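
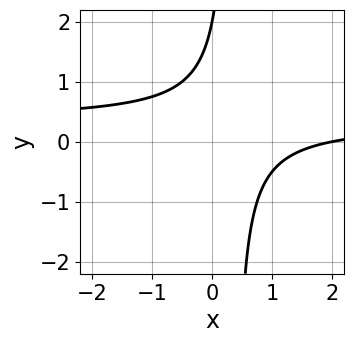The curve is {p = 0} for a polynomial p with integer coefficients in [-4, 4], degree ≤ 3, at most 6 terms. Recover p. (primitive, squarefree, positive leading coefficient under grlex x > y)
3*x*y - x - y + 2

First, the degree is 2 — the shape is more complex than any degree-1 curve.
Next, checking where it meets the axes: one y-axis crossing is at y = 2; it crosses the x-axis at the gridline x = 2.
Finally, solving for integer coefficients yields p as stated.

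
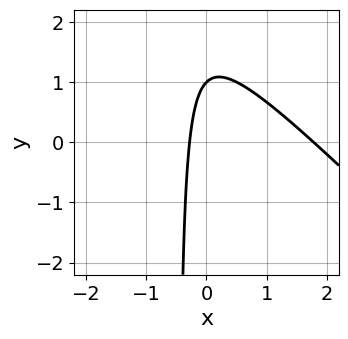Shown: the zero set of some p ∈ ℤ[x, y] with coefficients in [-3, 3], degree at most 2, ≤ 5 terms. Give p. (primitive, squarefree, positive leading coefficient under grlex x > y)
2*x^2 + 2*x*y - 3*x + y - 1

Degree: no degree-1 curve has this shape, so deg p = 2.
Against the integer gridlines: it crosses the y-axis at the gridline y = 1.
Solving for integer coefficients yields p as stated.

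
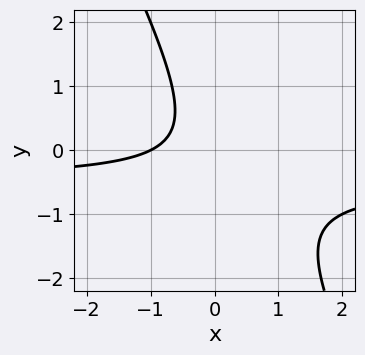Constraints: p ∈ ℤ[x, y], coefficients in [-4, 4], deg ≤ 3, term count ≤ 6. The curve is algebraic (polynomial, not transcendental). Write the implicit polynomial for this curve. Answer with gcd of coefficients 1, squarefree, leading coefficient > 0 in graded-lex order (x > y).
1. The degree is 2 — no degree-1 curve has this shape.
2. Reading off the gridlines: no y-intercept at any integer in the box; it meets the x-axis at x = -1 (among the integer gridlines).
3. Together with the visible shape, these determine p as stated.

2*x*y + y^2 + x + 1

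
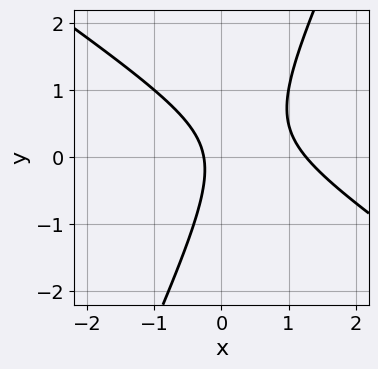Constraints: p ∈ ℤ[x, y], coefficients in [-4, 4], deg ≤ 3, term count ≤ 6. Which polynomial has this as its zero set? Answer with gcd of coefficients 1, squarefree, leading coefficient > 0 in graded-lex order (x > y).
3*x^2 + 3*x*y - 2*y^2 - 3*x - 1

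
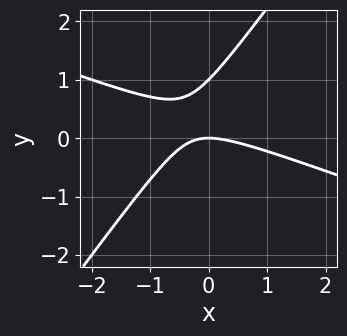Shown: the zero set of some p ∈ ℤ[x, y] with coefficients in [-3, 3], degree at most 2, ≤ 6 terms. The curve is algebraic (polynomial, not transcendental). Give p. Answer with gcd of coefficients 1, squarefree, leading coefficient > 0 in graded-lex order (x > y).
x^2 + 2*x*y - 2*y^2 + 2*y

First, degree: a generic line meets the curve in up to 2 points, so deg p = 2.
Next, observable constraints: it meets the x-axis at x = 0 (among the integer gridlines); the y-axis gridline crossings are at y ∈ {0, 1}.
Finally, assembling these constraints gives the stated polynomial.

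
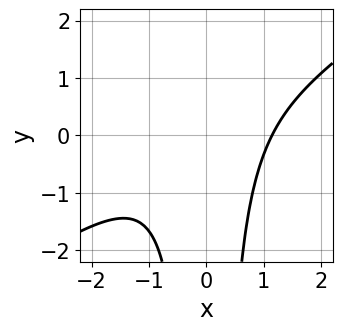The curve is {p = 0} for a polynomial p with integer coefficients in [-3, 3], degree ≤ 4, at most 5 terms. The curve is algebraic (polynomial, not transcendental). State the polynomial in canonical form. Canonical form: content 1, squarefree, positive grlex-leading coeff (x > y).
The degree is 3 — the shape is more complex than any degree-2 curve.
Against the integer gridlines: it misses every integer gridline on the y-axis.
Matching integer coefficients to the picture gives p.

2*x^3 - 3*x^2*y - 3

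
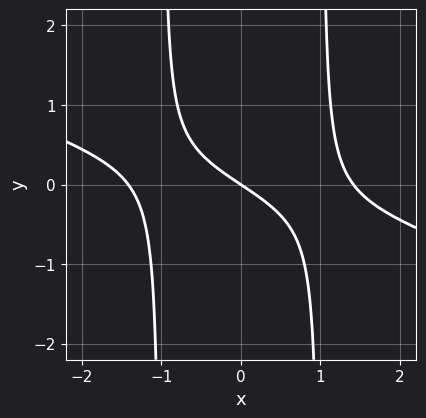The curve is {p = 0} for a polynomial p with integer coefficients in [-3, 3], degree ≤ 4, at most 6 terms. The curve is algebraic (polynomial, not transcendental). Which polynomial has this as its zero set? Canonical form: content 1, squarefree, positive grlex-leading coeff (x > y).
1. Degree: the shape is more complex than any degree-2 curve, so deg p = 3.
2. Observable constraints: it crosses the y-axis at the gridline y = 0; it meets the x-axis at x = 0 (among the integer gridlines).
3. Fitting integer coefficients to these (and the overall shape) gives p.

x^3 + 3*x^2*y - 2*x - 3*y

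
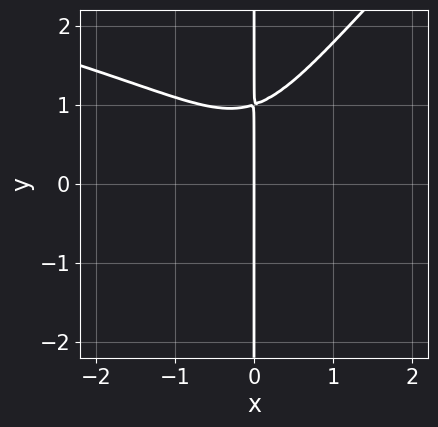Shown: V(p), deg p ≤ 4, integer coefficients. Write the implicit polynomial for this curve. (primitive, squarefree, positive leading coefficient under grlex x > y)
2*x^2*y^2 - 2*x*y^3 + 3*x^3 + 2*x

1. Degree: a generic line meets the curve in up to 4 points, so deg p = 4.
2. From the visible intercepts: it crosses the x-axis at the gridline x = 0; every point of the y-axis in the box is on the curve.
3. Together with the visible shape, these determine p as stated.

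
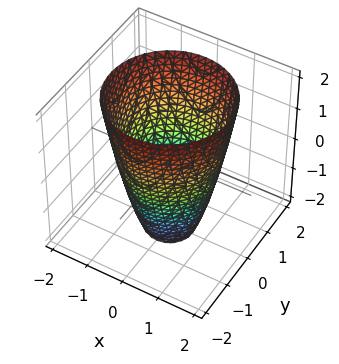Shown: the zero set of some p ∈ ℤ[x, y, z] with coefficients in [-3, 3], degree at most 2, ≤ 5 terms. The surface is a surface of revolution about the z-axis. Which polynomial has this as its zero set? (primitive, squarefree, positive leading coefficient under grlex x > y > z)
Degree: no degree-1 surface has this shape, so deg p = 2.
By symmetry, every cross-section ⟂ z is a circle, so x, y appear only via x² + y².
From the axis intercepts and sections: a circular section at z = 0 has radius between 1 and 2; the surface avoids every integer z-axis point in the box.
Matching integer coefficients to the picture gives p.

2*x^2 + 2*y^2 - z - 3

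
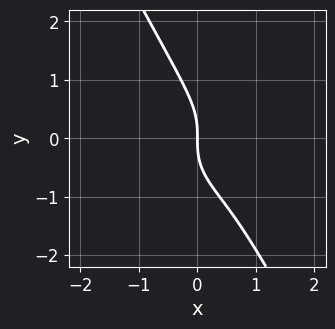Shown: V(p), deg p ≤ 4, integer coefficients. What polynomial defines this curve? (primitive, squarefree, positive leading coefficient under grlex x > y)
3*x^3 + 3*x*y^2 + 2*y^3 - 3*x^2 + 3*x

1. deg p = 3. No degree-2 curve has this shape.
2. Reading off the gridlines: it meets the x-axis at x = 0 (among the integer gridlines); it crosses the y-axis at the gridline y = 0.
3. The integer polynomial consistent with all of this is the stated p.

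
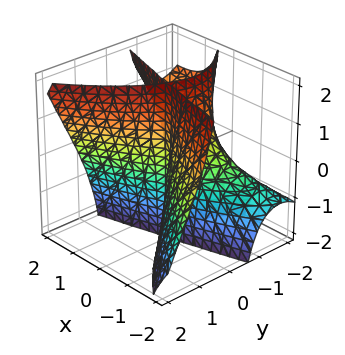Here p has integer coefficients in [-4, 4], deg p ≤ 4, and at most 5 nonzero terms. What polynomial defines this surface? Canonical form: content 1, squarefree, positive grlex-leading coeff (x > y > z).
3*x*y*z - 2*y^3 + 2*x^2 - 3*y^2

The degree is 3 — no degree-2 surface has this shape.
From the visible intercepts: it crosses the x-axis at the gridline x = 0; one y-axis crossing is at y = 0; the visible z-axis segment lies entirely on the surface.
Together with the visible shape, these determine p as stated.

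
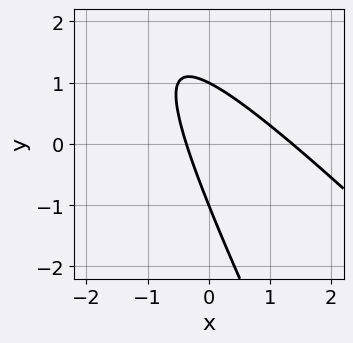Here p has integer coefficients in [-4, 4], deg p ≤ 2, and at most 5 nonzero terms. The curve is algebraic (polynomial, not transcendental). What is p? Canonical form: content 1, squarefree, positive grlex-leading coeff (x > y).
2*x^2 + 3*x*y + y^2 - 2*x - 1

(a) Degree: a generic line meets the curve in up to 2 points, so deg p = 2.
(b) Reading off the gridlines: among the integer gridlines, it crosses the y-axis at y ∈ {-1, 1}.
(c) The integer polynomial consistent with all of this is the stated p.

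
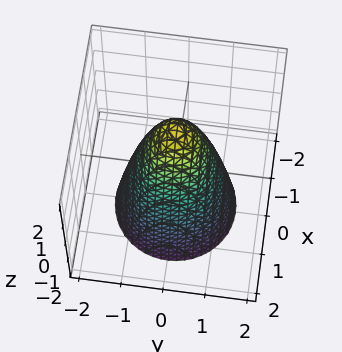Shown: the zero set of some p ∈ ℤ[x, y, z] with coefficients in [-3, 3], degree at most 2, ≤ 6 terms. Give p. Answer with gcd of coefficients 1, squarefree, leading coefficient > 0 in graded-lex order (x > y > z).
First, the degree is 2 — the shape is more complex than any degree-1 surface.
Then, symmetries: rotational symmetry about the z-axis ⇒ p depends on x, y only through x² + y².
Then, checking where it meets the axes: among the integer gridlines, it crosses the x-axis at x ∈ {-1, 1}; a circular section at z = -2 has radius between 1 and 2; it crosses the z-axis at the gridline z = 2.
Finally, the integer polynomial consistent with all of this is the stated p. Check: (0, -1, 0) on the y-axis lies on the surface, and p(0, -1, 0) = 0. ✓

2*x^2 + 2*y^2 + z - 2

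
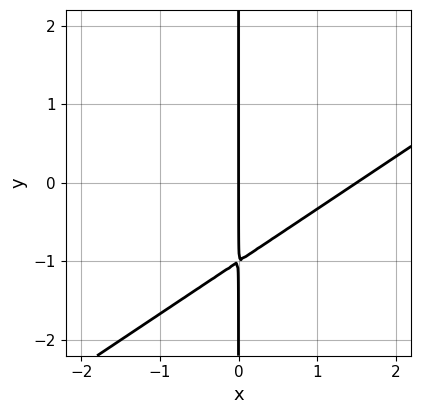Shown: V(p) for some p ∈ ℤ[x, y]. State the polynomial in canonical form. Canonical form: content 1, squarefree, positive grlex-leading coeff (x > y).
Degree: a generic line meets the curve in up to 2 points, so deg p = 2.
Checking where it meets the axes: one x-axis crossing is at x = 0; the visible y-axis segment lies entirely on the curve.
Putting this together gives p.

2*x^2 - 3*x*y - 3*x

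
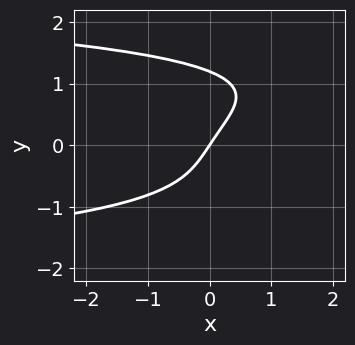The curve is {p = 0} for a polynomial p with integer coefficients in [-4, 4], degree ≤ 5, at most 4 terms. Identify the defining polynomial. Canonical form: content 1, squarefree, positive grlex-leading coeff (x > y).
First, deg p = 4. The shape is more complex than any degree-3 curve.
Next, against the integer gridlines: it crosses the x-axis at the gridline x = 0; it meets the y-axis at y = 0 (among the integer gridlines).
Finally, together with the visible shape, these determine p as stated.

2*y^4 - y^3 + 3*x - 2*y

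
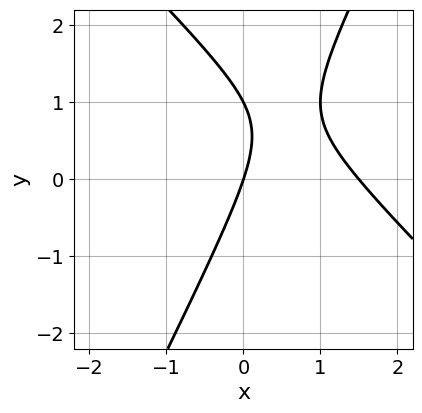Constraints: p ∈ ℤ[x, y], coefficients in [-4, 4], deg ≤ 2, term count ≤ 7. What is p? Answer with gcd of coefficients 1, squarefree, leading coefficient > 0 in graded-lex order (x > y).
2*x^2 + x*y - y^2 - 3*x + y

First, the degree is 2 — a generic line meets the curve in up to 2 points.
Then, observable constraints: it meets the x-axis at x = 0 (among the integer gridlines); the y-axis gridline crossings are at y ∈ {0, 1}.
Finally, solving for integer coefficients yields p as stated.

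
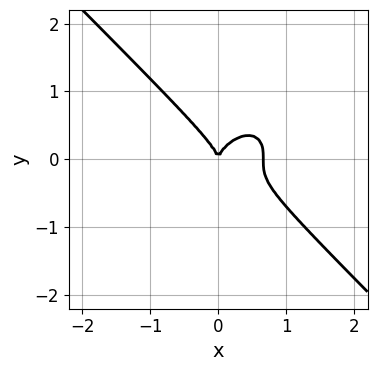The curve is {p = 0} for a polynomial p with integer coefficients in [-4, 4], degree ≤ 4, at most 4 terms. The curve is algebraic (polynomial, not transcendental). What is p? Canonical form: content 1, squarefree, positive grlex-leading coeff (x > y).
3*x^3 + 3*y^3 - 2*x^2

First, deg p = 3. The shape is more complex than any degree-2 curve.
Next, reading off the gridlines: it crosses the x-axis at the gridline x = 0; one y-axis crossing is at y = 0.
Finally, assembling these constraints gives the stated polynomial.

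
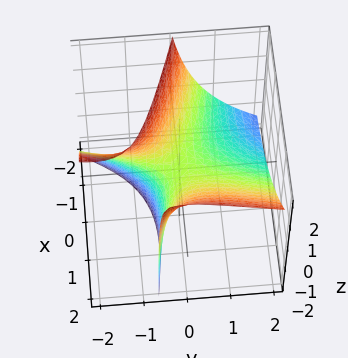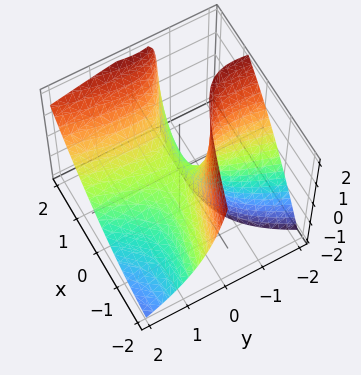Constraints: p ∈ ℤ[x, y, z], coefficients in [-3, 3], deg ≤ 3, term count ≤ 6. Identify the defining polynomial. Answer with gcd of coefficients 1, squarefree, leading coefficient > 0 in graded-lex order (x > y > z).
x^2 + 3*x*y - y^2 - 3*y*z - 2*z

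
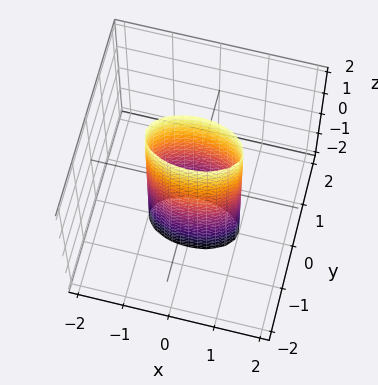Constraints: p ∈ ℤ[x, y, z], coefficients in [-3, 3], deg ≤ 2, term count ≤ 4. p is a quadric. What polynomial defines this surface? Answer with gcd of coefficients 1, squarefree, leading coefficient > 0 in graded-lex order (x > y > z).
x^2 + 3*y^2 - 1

deg p = 2. Constant cross-section along one axis; a quadric.
Symmetries: mirror symmetry z ↦ −z ⇒ only even powers of z; it's symmetric under y → −y, forcing even powers of y; the x ↦ −x reflection is a symmetry, so x appears only in even powers.
From the visible intercepts: the x-axis gridline crossings are at x ∈ {-1, 1}; it misses every integer gridline on the z-axis.
Assembling these constraints gives the stated polynomial.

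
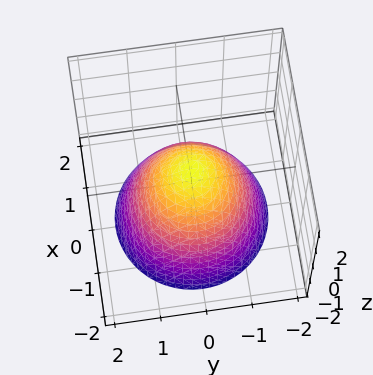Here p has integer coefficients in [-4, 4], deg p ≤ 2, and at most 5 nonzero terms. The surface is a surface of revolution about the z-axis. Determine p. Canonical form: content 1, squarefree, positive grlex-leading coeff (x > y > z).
First, degree: a generic line meets the surface in up to 2 points, so deg p = 2.
Then, symmetries: the surface is invariant under rotation about z: p = q(x² + y², z).
Next, reading off the gridlines: a circular section at z = -1 has radius between 1 and 2.
Finally, solving for integer coefficients yields p as stated.

3*x^2 + 3*y^2 + 3*z - 2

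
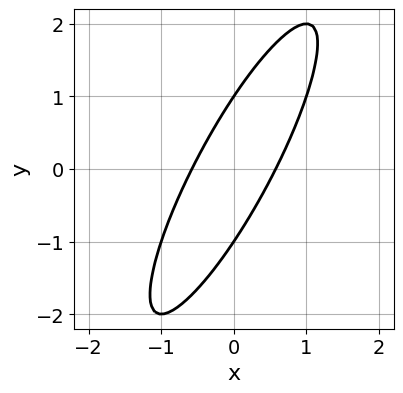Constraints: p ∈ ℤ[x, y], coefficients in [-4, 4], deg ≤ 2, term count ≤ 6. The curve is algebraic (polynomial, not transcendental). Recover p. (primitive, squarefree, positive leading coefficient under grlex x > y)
(a) deg p = 2. No degree-1 curve has this shape.
(b) From the visible intercepts: the y-axis gridline crossings are at y ∈ {-1, 1}.
(c) Putting this together gives p.

3*x^2 - 3*x*y + y^2 - 1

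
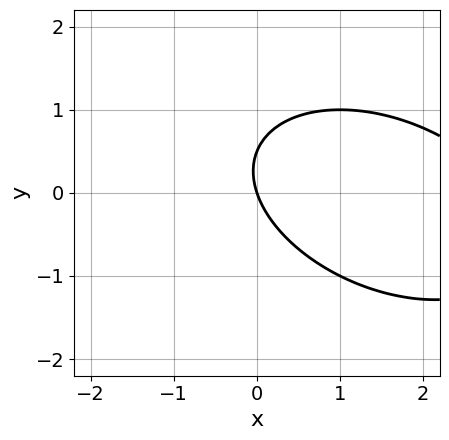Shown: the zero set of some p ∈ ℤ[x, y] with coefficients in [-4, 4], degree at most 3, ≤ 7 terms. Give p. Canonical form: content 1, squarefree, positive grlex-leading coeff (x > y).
x^2 + x*y + 2*y^2 - 3*x - y

(a) deg p = 2. A generic line meets the curve in up to 2 points.
(b) Against the integer gridlines: one y-axis crossing is at y = 0; one x-axis crossing is at x = 0.
(c) Matching integer coefficients to the picture gives p.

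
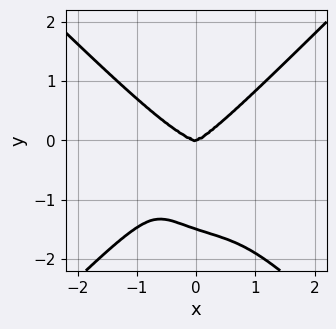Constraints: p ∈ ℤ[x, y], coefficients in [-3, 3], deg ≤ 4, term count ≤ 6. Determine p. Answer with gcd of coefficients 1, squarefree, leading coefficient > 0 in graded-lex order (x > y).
2*x^4 - 2*y^4 + x*y^2 - 3*y^3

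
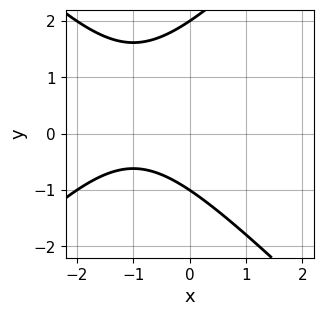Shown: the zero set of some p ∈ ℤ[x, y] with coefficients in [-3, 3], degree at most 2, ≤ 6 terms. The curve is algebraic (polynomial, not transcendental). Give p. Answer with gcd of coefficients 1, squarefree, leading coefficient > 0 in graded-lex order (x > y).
x^2 - y^2 + 2*x + y + 2

First, the degree is 2 — the shape is more complex than any degree-1 curve.
Then, from the visible intercepts: among the integer gridlines, it crosses the y-axis at y ∈ {-1, 2}; no x-intercept at any integer in the box.
Finally, together with the visible shape, these determine p as stated.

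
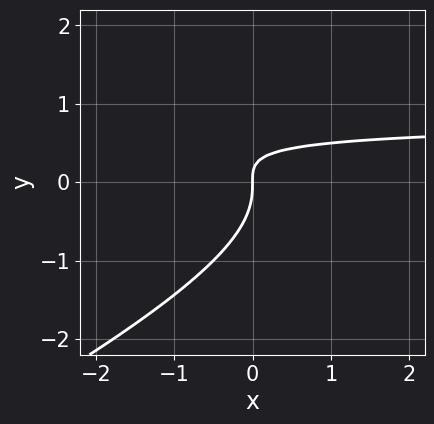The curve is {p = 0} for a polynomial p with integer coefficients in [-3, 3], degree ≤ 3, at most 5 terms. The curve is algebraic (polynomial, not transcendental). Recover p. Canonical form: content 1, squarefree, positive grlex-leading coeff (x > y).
x*y^2 - 2*y^3 - 2*x*y + x

(a) deg p = 3. The shape is more complex than any degree-2 curve.
(b) From the axis intercepts and sections: it meets the y-axis at y = 0 (among the integer gridlines); it meets the x-axis at x = 0 (among the integer gridlines).
(c) Putting this together gives p.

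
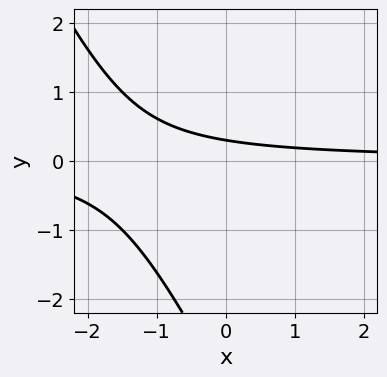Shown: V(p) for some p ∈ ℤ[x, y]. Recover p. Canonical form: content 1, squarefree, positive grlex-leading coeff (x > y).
2*x*y + y^2 + 3*y - 1

First, the degree is 2 — the shape is more complex than any degree-1 curve.
Then, from the axis intercepts and sections: it misses every integer gridline on the x-axis.
Finally, fitting integer coefficients to these (and the overall shape) gives p.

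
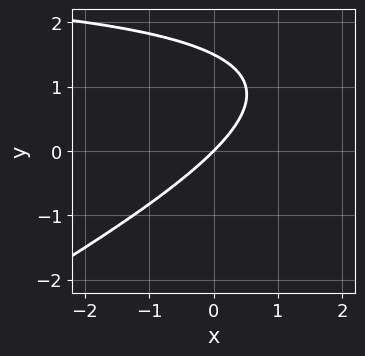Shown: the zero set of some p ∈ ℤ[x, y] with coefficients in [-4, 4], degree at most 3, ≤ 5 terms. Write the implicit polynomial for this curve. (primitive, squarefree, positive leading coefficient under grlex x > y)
x*y - 2*y^2 - 3*x + 3*y

1. deg p = 2.
2. From the axis intercepts and sections: it crosses the y-axis at the gridline y = 0; it crosses the x-axis at the gridline x = 0.
3. Solving for integer coefficients yields p as stated.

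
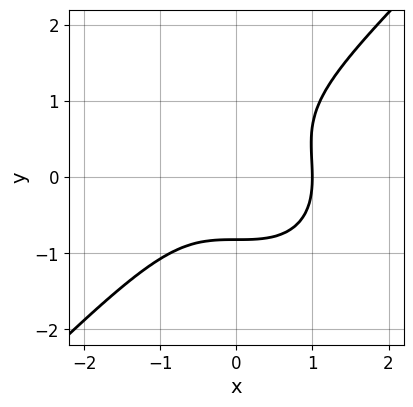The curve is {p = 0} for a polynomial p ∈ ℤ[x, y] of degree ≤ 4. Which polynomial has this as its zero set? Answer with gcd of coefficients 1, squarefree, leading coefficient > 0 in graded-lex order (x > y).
3*x^3 - 3*y^3 + 2*y^2 - 3

First, the degree is 3 — a generic line meets the curve in up to 3 points.
Next, checking where it meets the axes: it meets the x-axis at x = 1 (among the integer gridlines).
Finally, together with the visible shape, these determine p as stated.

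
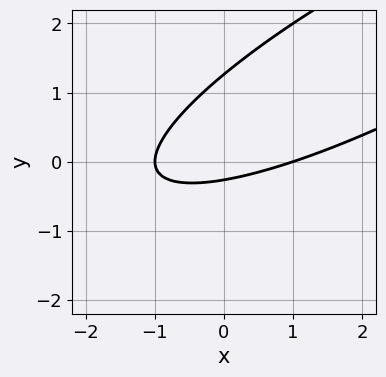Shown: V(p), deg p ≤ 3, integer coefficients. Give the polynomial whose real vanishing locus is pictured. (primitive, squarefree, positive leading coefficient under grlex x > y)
x^2 - 3*x*y + 3*y^2 - 3*y - 1

1. The degree is 2 — no degree-1 curve has this shape.
2. From the axis intercepts and sections: the x-axis gridline crossings are at x ∈ {-1, 1}.
3. Matching integer coefficients to the picture gives p.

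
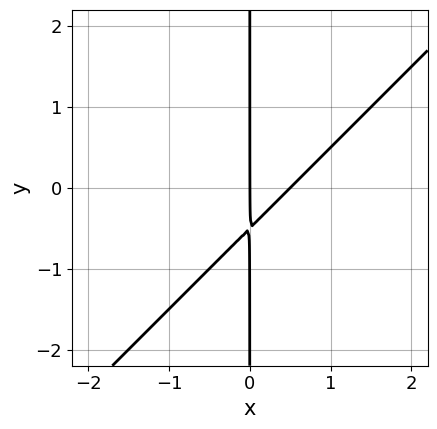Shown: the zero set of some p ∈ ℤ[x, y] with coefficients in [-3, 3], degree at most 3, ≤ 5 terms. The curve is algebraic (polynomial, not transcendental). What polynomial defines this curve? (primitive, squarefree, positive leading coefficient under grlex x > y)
1. deg p = 2.
2. From the visible intercepts: one x-axis crossing is at x = 0; the visible y-axis segment lies entirely on the curve.
3. Fitting integer coefficients to these (and the overall shape) gives p.

2*x^2 - 2*x*y - x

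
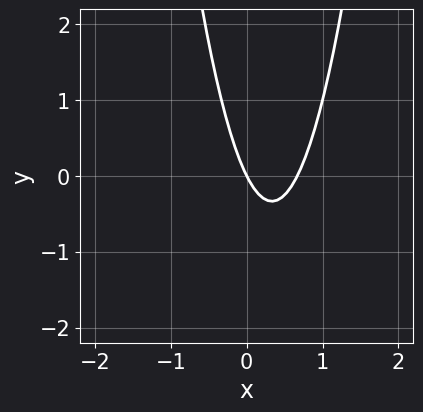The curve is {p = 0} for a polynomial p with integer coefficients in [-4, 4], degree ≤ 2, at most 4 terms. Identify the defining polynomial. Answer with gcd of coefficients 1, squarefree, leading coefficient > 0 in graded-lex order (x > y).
First, the degree is 2 — the shape is more complex than any degree-1 curve.
Next, reading off the gridlines: it crosses the x-axis at the gridline x = 0; it meets the y-axis at y = 0 (among the integer gridlines).
Finally, matching integer coefficients to the picture gives p.

3*x^2 - 2*x - y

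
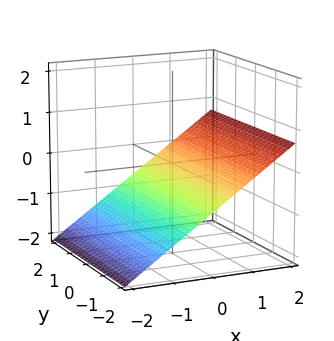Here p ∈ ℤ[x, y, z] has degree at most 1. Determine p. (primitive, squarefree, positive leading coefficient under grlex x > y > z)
2*x - 3*z - 2

(a) deg p = 1. Every cross-section is a straight line — this is a plane.
(b) Reading off the gridlines: it misses every integer gridline on the y-axis; it crosses the x-axis at the gridline x = 1.
(c) Matching integer coefficients to the picture gives p.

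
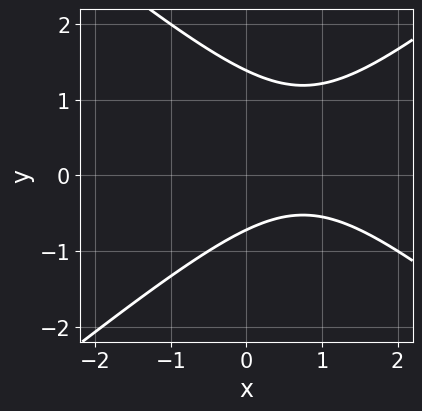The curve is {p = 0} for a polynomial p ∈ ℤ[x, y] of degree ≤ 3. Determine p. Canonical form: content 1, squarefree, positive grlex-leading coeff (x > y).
(a) deg p = 2.
(b) From the axis intercepts and sections: the curve avoids every integer x-axis point in the box.
(c) Putting this together gives p.

2*x^2 - 3*y^2 - 3*x + 2*y + 3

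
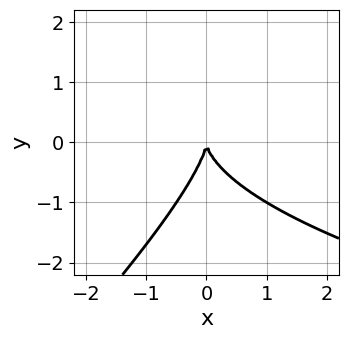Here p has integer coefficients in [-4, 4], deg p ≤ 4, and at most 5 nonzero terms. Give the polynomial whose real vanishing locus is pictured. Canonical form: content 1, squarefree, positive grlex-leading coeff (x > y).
First, deg p = 3. No degree-2 curve has this shape.
Next, observable constraints: it meets the x-axis at x = 0 (among the integer gridlines); one y-axis crossing is at y = 0.
Finally, fitting integer coefficients to these (and the overall shape) gives p.

x*y^2 - y^3 - 2*x^2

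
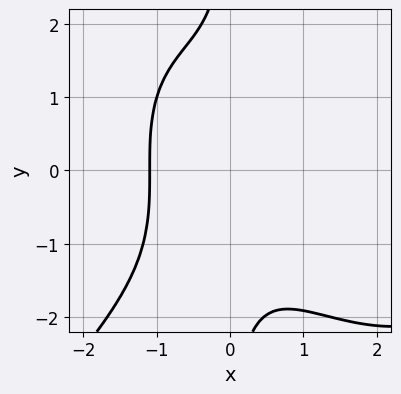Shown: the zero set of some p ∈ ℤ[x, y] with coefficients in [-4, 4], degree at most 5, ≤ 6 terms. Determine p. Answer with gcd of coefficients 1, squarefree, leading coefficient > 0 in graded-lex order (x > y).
x^4 - x*y^3 - 3*x^3 - 2*x^2 - 3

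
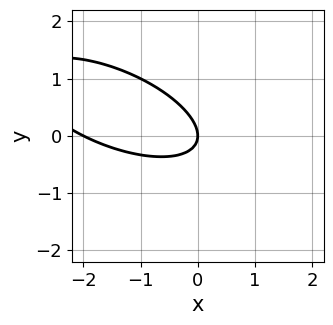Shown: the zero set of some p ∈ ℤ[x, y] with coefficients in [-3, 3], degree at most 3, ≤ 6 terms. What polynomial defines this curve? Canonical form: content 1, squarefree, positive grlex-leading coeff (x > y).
Degree: the shape is more complex than any degree-1 curve, so deg p = 2.
Observable constraints: the x-axis gridline crossings are at x ∈ {-2, 0}; it crosses the y-axis at the gridline y = 0.
The integer polynomial consistent with all of this is the stated p.

x^2 + 2*x*y + 3*y^2 + 2*x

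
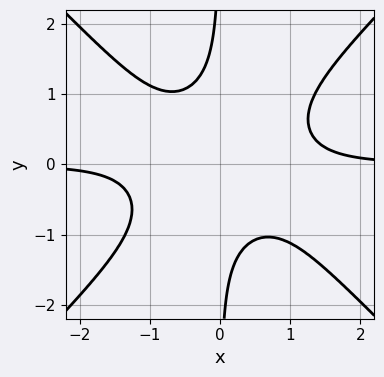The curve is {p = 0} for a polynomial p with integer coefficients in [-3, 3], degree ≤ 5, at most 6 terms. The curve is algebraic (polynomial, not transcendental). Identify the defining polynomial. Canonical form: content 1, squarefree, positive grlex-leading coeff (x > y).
3*x^3*y - 3*x*y^3 - x*y - 2

(a) The degree is 4 — no degree-3 curve has this shape.
(b) Observable constraints: it misses every integer gridline on the x-axis; it misses every integer gridline on the y-axis.
(c) The integer polynomial consistent with all of this is the stated p.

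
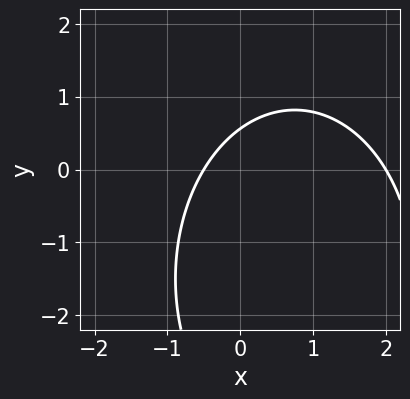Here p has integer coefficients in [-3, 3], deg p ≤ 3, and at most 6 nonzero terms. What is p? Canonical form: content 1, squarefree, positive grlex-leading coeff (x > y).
First, the degree is 2 — no degree-1 curve has this shape.
Then, checking where it meets the axes: it crosses the x-axis at the gridline x = 2.
Finally, putting this together gives p.

2*x^2 + y^2 - 3*x + 3*y - 2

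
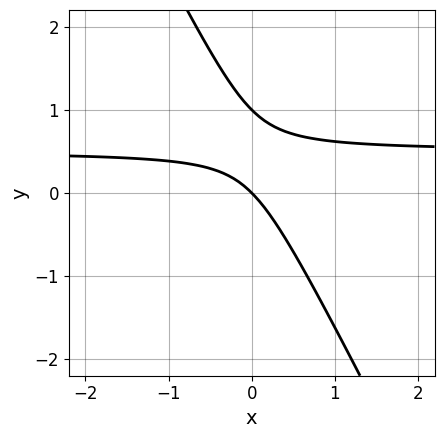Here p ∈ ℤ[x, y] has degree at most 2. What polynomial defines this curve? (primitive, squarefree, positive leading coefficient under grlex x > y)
1. deg p = 2.
2. Checking where it meets the axes: among the integer gridlines, it crosses the y-axis at y ∈ {0, 1}; it crosses the x-axis at the gridline x = 0.
3. Together with the visible shape, these determine p as stated.

2*x*y + y^2 - x - y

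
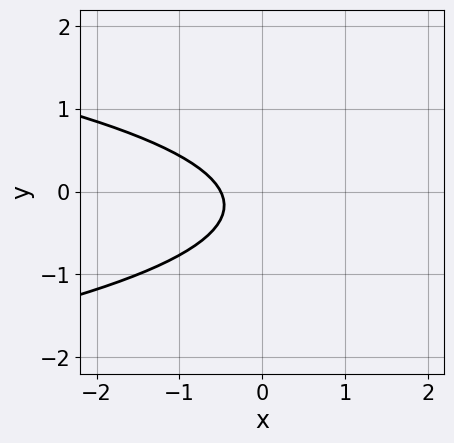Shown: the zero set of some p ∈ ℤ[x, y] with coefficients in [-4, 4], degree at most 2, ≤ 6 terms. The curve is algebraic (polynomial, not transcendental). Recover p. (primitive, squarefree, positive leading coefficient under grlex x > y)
3*y^2 + 2*x + y + 1

1. deg p = 2. A generic line meets the curve in up to 2 points.
2. Reading off the gridlines: no y-intercept at any integer in the box.
3. These observations pin down the coefficients.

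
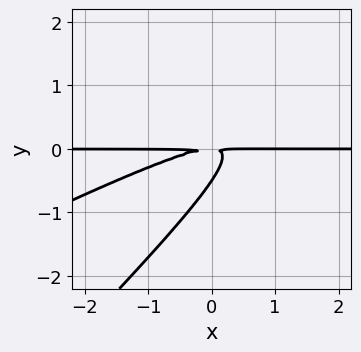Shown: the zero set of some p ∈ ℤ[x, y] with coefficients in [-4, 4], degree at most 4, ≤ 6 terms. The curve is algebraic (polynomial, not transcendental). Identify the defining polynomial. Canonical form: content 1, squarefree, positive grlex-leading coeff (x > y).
The degree is 3 — a generic line meets the curve in up to 3 points.
From the axis intercepts and sections: every point of the x-axis in the box is on the curve.
Putting this together gives p.

x^2*y - 3*x*y^2 + 2*y^3 + y^2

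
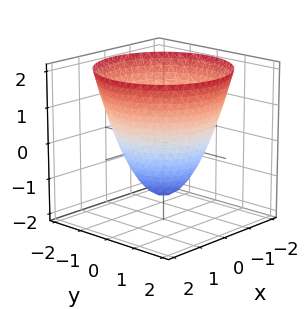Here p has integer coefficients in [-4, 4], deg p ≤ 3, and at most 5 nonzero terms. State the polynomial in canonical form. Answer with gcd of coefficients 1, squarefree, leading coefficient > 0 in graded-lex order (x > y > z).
2*x^2 + 2*y^2 - 2*z - 3

(a) Degree: no degree-1 surface has this shape, so deg p = 2.
(b) Symmetries: every cross-section ⟂ z is a circle, so x, y appear only via x² + y².
(c) From the axis intercepts and sections: a circular section at z = 0 has radius between 1 and 2.
(d) Fitting integer coefficients to these (and the overall shape) gives p.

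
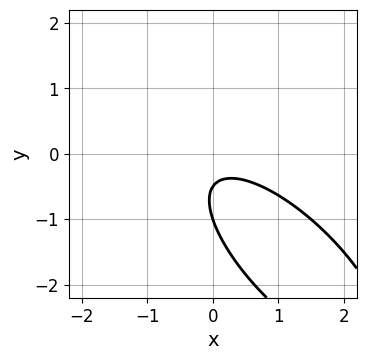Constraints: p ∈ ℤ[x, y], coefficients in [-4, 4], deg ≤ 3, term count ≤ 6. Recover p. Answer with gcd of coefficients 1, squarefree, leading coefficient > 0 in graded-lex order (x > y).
The degree is 2 — the shape is more complex than any degree-1 curve.
Against the integer gridlines: the curve avoids every integer x-axis point in the box; it crosses the y-axis at the gridline y = -1.
Fitting integer coefficients to these (and the overall shape) gives p.

2*x^2 + 3*x*y + 2*y^2 + 3*y + 1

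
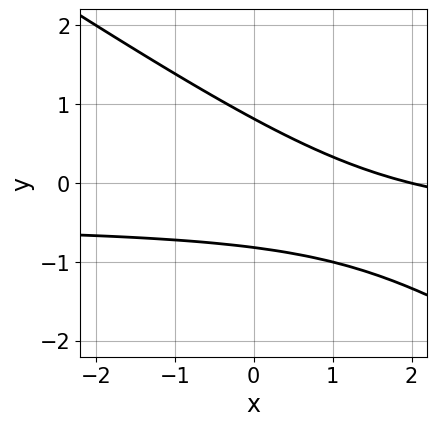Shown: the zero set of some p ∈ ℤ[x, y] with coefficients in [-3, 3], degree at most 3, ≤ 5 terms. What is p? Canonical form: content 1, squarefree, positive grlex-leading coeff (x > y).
2*x*y + 3*y^2 + x - 2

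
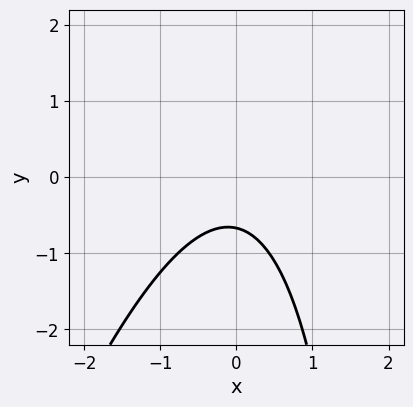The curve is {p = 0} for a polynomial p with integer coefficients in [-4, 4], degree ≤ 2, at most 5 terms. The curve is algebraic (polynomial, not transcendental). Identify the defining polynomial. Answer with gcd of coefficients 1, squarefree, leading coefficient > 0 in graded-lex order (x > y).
deg p = 2.
From the visible intercepts: it misses every integer gridline on the x-axis.
Matching integer coefficients to the picture gives p.

3*x^2 - x*y + 3*y + 2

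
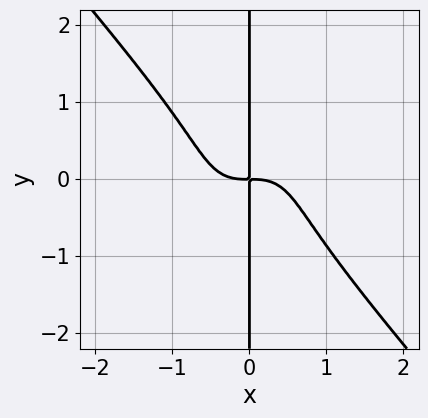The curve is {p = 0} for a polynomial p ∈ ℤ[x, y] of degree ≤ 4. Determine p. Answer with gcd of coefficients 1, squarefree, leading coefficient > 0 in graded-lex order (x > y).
1. deg p = 4. A generic line meets the curve in up to 4 points.
2. Observable constraints: every point of the y-axis in the box is on the curve.
3. The integer polynomial consistent with all of this is the stated p.

3*x^4 + 2*x*y^3 + 2*x*y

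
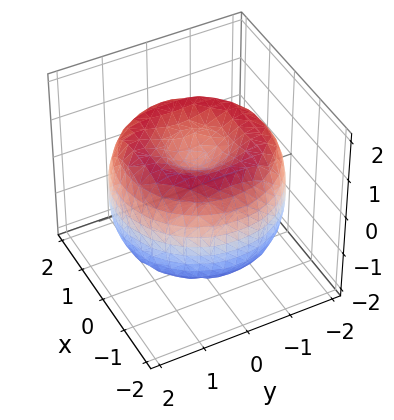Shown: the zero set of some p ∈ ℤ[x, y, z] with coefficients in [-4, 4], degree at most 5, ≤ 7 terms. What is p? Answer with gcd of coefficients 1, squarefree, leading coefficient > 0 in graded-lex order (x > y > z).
First, deg p = 4. No degree-3 surface has this shape.
Next, symmetries: the surface is invariant under rotation about z: p = q(x² + y², z).
Then, checking where it meets the axes: a circular section at z = 0 has radius between 1 and 2.
Finally, these observations pin down the coefficients.

x^4 + 2*x^2*y^2 + y^4 - 3*x^2 - 3*y^2 + 2*z^2 - 1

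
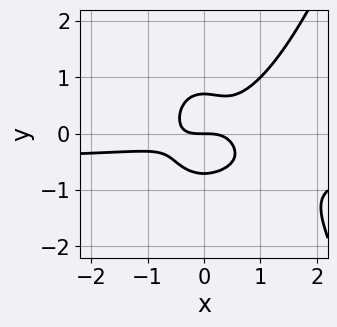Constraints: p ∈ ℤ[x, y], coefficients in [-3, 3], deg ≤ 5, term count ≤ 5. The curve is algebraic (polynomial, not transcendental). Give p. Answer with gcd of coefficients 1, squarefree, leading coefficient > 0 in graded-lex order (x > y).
2*x^3*y + x^3 - 2*x^2*y - 2*y^3 + y

1. Degree: the shape is more complex than any degree-3 curve, so deg p = 4.
2. Reading off the gridlines: it crosses the y-axis at the gridline y = 0; it crosses the x-axis at the gridline x = 0.
3. Solving for integer coefficients yields p as stated.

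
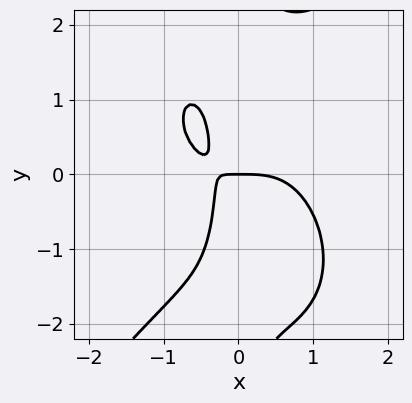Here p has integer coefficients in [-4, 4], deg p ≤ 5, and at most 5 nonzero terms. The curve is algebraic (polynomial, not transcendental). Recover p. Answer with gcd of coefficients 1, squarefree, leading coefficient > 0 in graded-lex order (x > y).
First, degree: the shape is more complex than any degree-3 curve, so deg p = 4.
Then, from the axis intercepts and sections: it meets the y-axis at y = 0 (among the integer gridlines); one x-axis crossing is at x = 0.
Finally, these observations pin down the coefficients.

2*x^4 - x*y^3 + 3*x*y + y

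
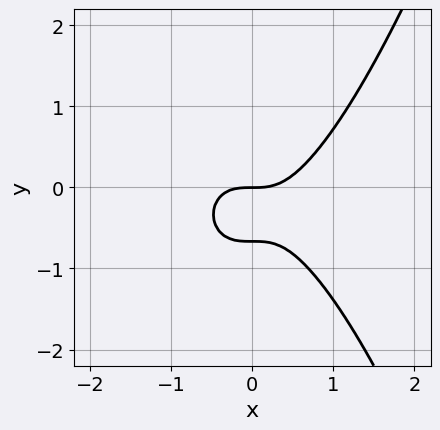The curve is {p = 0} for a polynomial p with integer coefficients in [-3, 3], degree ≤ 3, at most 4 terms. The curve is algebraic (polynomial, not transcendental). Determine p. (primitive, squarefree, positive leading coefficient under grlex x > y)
deg p = 3. The shape is more complex than any degree-2 curve.
Checking where it meets the axes: it crosses the x-axis at the gridline x = 0; one y-axis crossing is at y = 0.
Matching integer coefficients to the picture gives p.

3*x^3 - 3*y^2 - 2*y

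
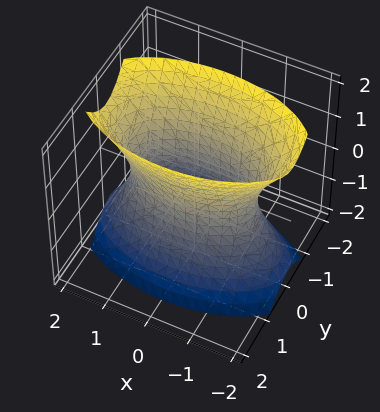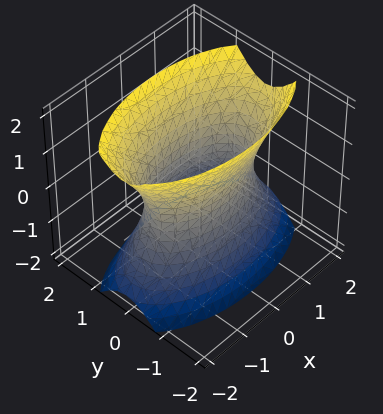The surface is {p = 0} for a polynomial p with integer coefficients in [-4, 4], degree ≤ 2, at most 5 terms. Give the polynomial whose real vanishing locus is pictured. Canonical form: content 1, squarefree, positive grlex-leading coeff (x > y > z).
x^2 + 3*y^2 - z^2 - 2

1. deg p = 2. An hourglass — one-sheet hyperboloid; a quadric.
2. Symmetries: the z ↦ −z reflection is a symmetry, so z appears only in even powers; the y ↦ −y reflection is a symmetry, so y appears only in even powers; it's symmetric under x → −x, forcing even powers of x.
3. From the axis intercepts and sections: the surface avoids every integer z-axis point in the box.
4. Assembling these constraints gives the stated polynomial.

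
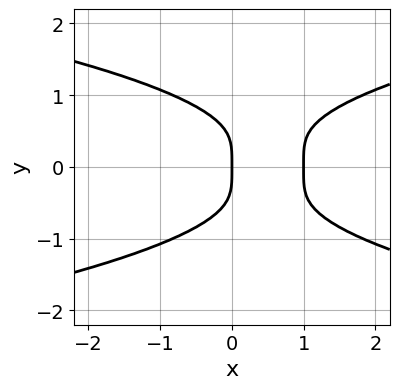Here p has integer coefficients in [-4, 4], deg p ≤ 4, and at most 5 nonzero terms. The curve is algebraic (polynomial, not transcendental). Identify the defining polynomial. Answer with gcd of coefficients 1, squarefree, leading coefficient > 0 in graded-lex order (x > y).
Degree: no degree-3 curve has this shape, so deg p = 4.
Symmetries: it's symmetric under y → −y, forcing even powers of y.
From the axis intercepts and sections: the x-axis gridline crossings are at x ∈ {0, 1}; it crosses the y-axis at the gridline y = 0.
Matching integer coefficients to the picture gives p.

3*y^4 - 2*x^2 + 2*x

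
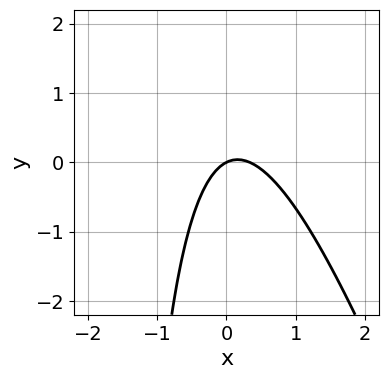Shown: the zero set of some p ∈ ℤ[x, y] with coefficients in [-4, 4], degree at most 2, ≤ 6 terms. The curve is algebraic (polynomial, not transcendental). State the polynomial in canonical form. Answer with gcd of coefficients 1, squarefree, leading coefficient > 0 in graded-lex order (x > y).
3*x^2 + x*y - x + 2*y

1. The degree is 2 — no degree-1 curve has this shape.
2. Checking where it meets the axes: it meets the x-axis at x = 0 (among the integer gridlines); it crosses the y-axis at the gridline y = 0.
3. Solving for integer coefficients yields p as stated.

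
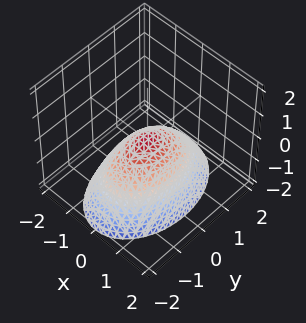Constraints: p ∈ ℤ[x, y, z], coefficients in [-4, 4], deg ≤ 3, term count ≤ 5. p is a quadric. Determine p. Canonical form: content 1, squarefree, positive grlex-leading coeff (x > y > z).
2*x^2 + y^2 + 2*z

(a) The degree is 2 — a paraboloid; a quadric.
(b) Symmetries: mirror symmetry x ↦ −x ⇒ only even powers of x; it's symmetric under y → −y, forcing even powers of y.
(c) Checking where it meets the axes: one y-axis crossing is at y = 0; it crosses the x-axis at the gridline x = 0; it crosses the z-axis at the gridline z = 0.
(d) Solving for integer coefficients yields p as stated.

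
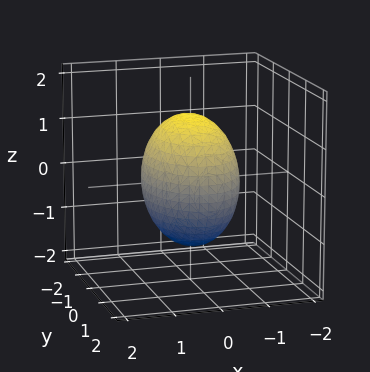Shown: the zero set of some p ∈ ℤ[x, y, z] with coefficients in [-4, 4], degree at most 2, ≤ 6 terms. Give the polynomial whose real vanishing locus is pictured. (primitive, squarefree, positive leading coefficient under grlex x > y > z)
2*x^2 + y^2 + z^2 - 2

First, degree: bounded and convex; a quadric, so deg p = 2.
Next, symmetries: mirror symmetry x ↦ −x ⇒ only even powers of x; the y ↦ −y reflection is a symmetry, so y appears only in even powers; mirror symmetry z ↦ −z ⇒ only even powers of z.
Next, checking where it meets the axes: among the integer gridlines, it crosses the x-axis at x ∈ {-1, 1}.
Finally, together with the visible shape, these determine p as stated.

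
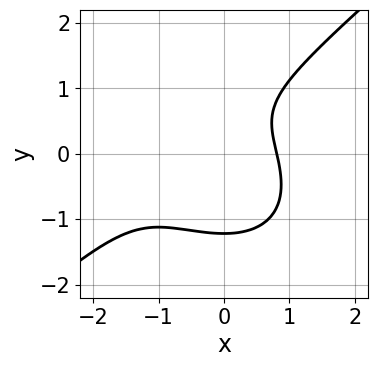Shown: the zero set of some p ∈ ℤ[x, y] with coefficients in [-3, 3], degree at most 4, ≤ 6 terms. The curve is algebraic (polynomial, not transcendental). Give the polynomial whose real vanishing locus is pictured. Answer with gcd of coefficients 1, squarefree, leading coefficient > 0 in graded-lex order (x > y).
2*x^3 - 3*y^3 + 3*x^2 + 2*y - 3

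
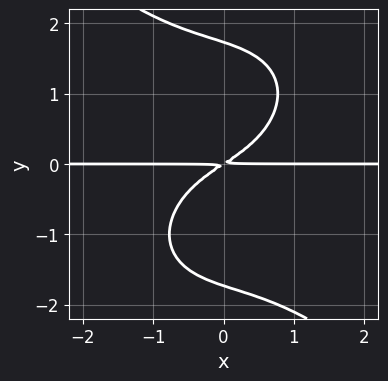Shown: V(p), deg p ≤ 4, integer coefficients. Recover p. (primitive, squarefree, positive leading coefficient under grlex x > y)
x^3*y + y^4 + 2*x*y - 3*y^2

Degree: no degree-3 curve has this shape, so deg p = 4.
From the axis intercepts and sections: every point of the x-axis in the box is on the curve.
Together with the visible shape, these determine p as stated.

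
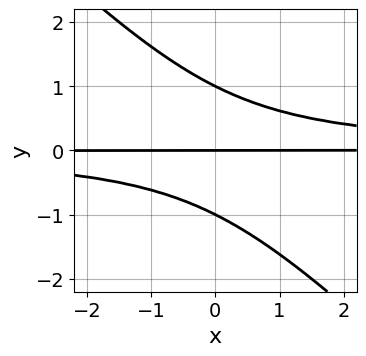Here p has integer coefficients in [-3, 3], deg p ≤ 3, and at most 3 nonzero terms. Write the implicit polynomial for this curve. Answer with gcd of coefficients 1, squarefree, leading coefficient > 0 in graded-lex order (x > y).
(a) Degree: the shape is more complex than any degree-2 curve, so deg p = 3.
(b) From the axis intercepts and sections: the visible x-axis segment lies entirely on the curve; among the integer gridlines, it crosses the y-axis at y ∈ {-1, 0, 1}.
(c) Together with the visible shape, these determine p as stated.

x*y^2 + y^3 - y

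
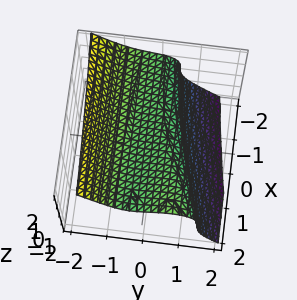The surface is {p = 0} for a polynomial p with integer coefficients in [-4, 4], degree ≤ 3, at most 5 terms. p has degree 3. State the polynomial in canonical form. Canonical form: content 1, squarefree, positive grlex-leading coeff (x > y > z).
(a) deg p = 3. A generic line meets the surface in up to 3 points.
(b) Against the integer gridlines: no x-intercept at any integer in the box; one z-axis crossing is at z = 1.
(c) Matching integer coefficients to the picture gives p.

x*y^2 - 3*y^3 - 2*z^3 + x*y + 2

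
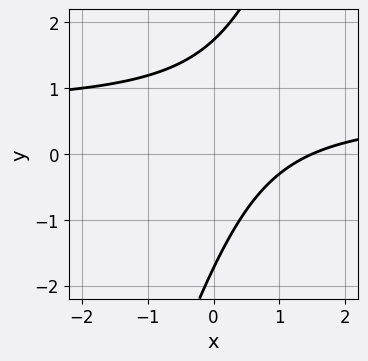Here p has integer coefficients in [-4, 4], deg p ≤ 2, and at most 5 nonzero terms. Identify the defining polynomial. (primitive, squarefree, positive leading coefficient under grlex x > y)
1. Degree: the shape is more complex than any degree-1 curve, so deg p = 2.
2. Solving for integer coefficients yields p as stated.

3*x*y - y^2 - 2*x + 3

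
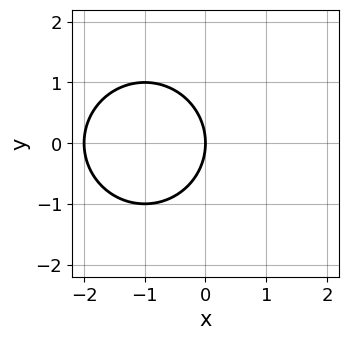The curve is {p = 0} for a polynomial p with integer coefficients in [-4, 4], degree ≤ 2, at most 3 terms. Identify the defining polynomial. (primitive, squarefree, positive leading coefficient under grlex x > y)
1. The degree is 2 — a generic line meets the curve in up to 2 points.
2. Symmetries: the y ↦ −y reflection is a symmetry, so y appears only in even powers.
3. From the axis intercepts and sections: it crosses the y-axis at the gridline y = 0; among the integer gridlines, it crosses the x-axis at x ∈ {-2, 0}.
4. Putting this together gives p.

x^2 + y^2 + 2*x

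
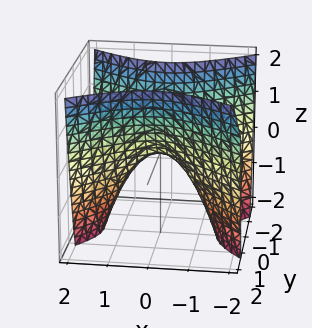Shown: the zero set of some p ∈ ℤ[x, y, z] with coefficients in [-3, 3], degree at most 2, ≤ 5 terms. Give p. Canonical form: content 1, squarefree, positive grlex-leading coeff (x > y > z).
2*x^2 - 3*y^2 + 2*z

Degree: a saddle surface; a quadric, so deg p = 2.
Symmetries: it's symmetric under y → −y, forcing even powers of y; mirror symmetry x ↦ −x ⇒ only even powers of x.
From the visible intercepts: one z-axis crossing is at z = 0; it meets the x-axis at x = 0 (among the integer gridlines); it crosses the y-axis at the gridline y = 0.
Fitting integer coefficients to these (and the overall shape) gives p.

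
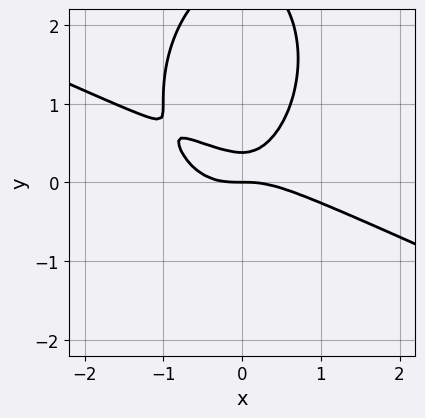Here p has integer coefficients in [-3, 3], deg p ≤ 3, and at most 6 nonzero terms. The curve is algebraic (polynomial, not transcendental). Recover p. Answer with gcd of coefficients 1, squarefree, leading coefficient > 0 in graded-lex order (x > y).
Degree: a generic line meets the curve in up to 3 points, so deg p = 3.
From the axis intercepts and sections: one x-axis crossing is at x = 0; it crosses the y-axis at the gridline y = 0.
The integer polynomial consistent with all of this is the stated p.

x^3 + 2*x^2*y + y^3 - 3*y^2 + y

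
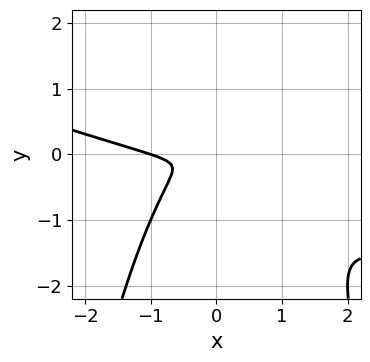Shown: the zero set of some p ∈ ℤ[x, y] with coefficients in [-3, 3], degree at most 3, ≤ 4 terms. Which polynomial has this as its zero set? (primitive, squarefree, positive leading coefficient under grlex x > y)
Degree: a generic line meets the curve in up to 3 points, so deg p = 3.
From the visible intercepts: it crosses the x-axis at the gridline x = -1.
Solving for integer coefficients yields p as stated.

x^3 + 3*x^2*y + x^2 + 3*y^2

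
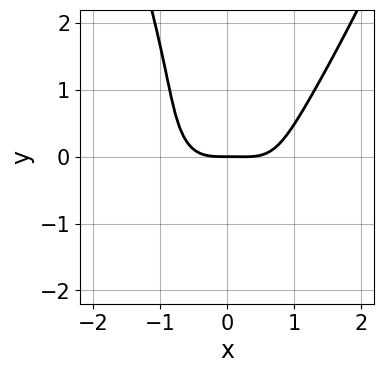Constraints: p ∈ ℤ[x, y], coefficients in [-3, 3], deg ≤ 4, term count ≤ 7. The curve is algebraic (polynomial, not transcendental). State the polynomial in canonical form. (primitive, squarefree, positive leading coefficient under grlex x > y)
3*x^4 - x^3 - 2*x*y^2 - y^3 - 3*y

1. The degree is 4 — the shape is more complex than any degree-3 curve.
2. Reading off the gridlines: one y-axis crossing is at y = 0; it meets the x-axis at x = 0 (among the integer gridlines).
3. Matching integer coefficients to the picture gives p.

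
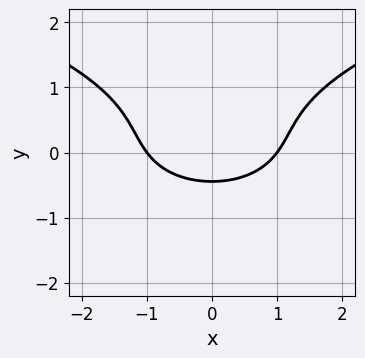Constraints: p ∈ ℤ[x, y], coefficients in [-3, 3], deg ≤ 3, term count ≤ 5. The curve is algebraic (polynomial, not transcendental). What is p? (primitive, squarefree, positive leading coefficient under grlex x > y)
(a) deg p = 3. The shape is more complex than any degree-2 curve.
(b) Symmetries: it's symmetric under x → −x, forcing even powers of x.
(c) Reading off the gridlines: among the integer gridlines, it crosses the x-axis at x ∈ {-1, 1}.
(d) The integer polynomial consistent with all of this is the stated p.

3*y^3 - 2*x^2 - 2*y^2 + 3*y + 2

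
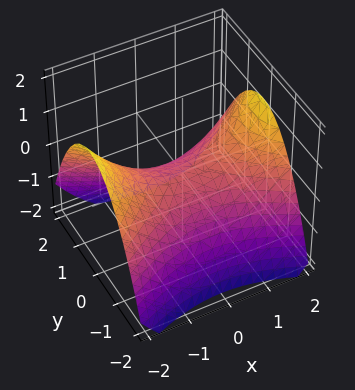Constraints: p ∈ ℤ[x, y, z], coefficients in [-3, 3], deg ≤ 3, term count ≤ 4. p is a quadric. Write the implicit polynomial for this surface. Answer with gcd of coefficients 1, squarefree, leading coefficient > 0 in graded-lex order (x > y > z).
First, the degree is 2 — a hyperbolic paraboloid; a quadric.
Next, symmetries: the y ↦ −y reflection is a symmetry, so y appears only in even powers; it's symmetric under x → −x, forcing even powers of x.
Next, from the visible intercepts: it meets the z-axis at z = 0 (among the integer gridlines); it meets the y-axis at y = 0 (among the integer gridlines); one x-axis crossing is at x = 0.
Finally, together with the visible shape, these determine p as stated.

x^2 - 2*y^2 - 3*z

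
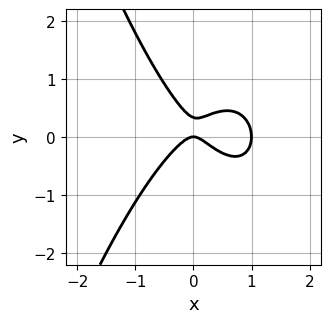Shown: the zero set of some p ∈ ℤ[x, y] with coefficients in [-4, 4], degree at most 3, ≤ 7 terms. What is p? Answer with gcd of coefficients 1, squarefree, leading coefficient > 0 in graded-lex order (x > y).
3*x^3 - 3*x^2 + x*y + 3*y^2 - y

deg p = 3. A generic line meets the curve in up to 3 points.
From the visible intercepts: among the integer gridlines, it crosses the x-axis at x ∈ {0, 1}; it meets the y-axis at y = 0 (among the integer gridlines).
Assembling these constraints gives the stated polynomial.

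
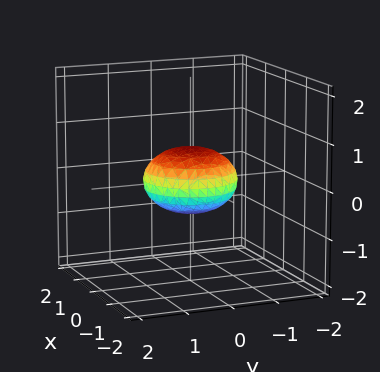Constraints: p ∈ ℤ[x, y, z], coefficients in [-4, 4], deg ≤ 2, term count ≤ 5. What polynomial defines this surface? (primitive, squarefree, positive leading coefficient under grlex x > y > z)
x^2 + y^2 + 2*z^2 - 1

deg p = 2.
By symmetry, every cross-section ⟂ z is a circle, so x, y appear only via x² + y².
From the visible intercepts: the y-axis gridline crossings are at y ∈ {-1, 1}; a circular section at z = 0 has radius exactly 1; the x-axis gridline crossings are at x ∈ {-1, 1}.
These observations pin down the coefficients.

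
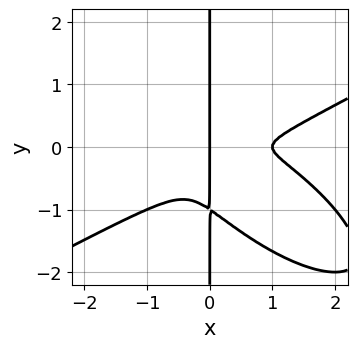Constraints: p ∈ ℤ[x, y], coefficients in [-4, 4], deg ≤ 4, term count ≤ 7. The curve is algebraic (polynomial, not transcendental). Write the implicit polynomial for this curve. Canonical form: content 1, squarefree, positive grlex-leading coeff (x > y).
x^4 - 2*x^2*y^2 - 3*x*y^3 - x^3 - 3*x*y^2

1. The degree is 4 — a generic line meets the curve in up to 4 points.
2. From the visible intercepts: the x-axis gridline crossings are at x ∈ {0, 1}; every point of the y-axis in the box is on the curve.
3. These observations pin down the coefficients.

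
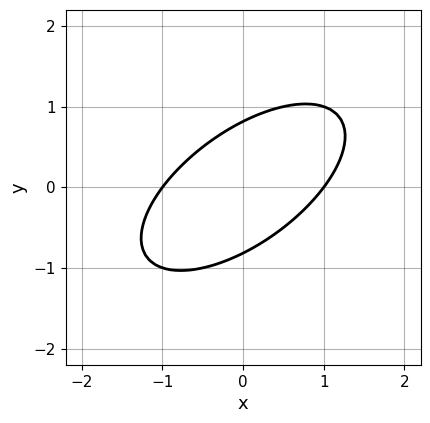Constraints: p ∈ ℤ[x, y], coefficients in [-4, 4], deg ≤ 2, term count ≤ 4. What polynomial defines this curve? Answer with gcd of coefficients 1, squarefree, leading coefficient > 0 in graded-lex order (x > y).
1. The degree is 2 — a generic line meets the curve in up to 2 points.
2. Reading off the gridlines: the x-axis gridline crossings are at x ∈ {-1, 1}.
3. Putting this together gives p.

2*x^2 - 3*x*y + 3*y^2 - 2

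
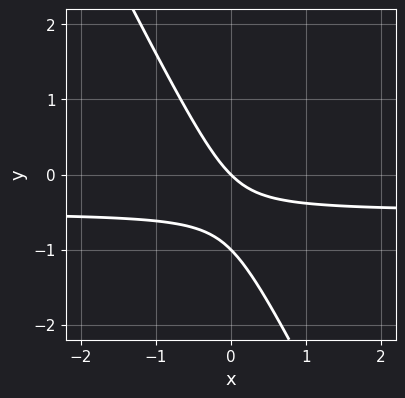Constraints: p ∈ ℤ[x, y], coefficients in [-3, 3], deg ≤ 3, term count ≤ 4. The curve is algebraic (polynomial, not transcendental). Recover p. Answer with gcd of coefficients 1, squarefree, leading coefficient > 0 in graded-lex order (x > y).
Degree: a generic line meets the curve in up to 2 points, so deg p = 2.
Against the integer gridlines: among the integer gridlines, it crosses the y-axis at y ∈ {-1, 0}; it meets the x-axis at x = 0 (among the integer gridlines).
Assembling these constraints gives the stated polynomial.

2*x*y + y^2 + x + y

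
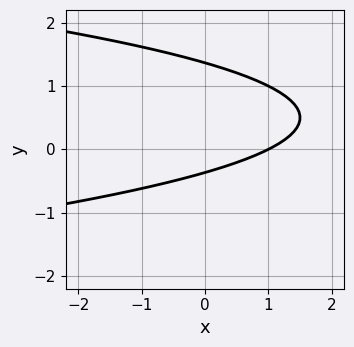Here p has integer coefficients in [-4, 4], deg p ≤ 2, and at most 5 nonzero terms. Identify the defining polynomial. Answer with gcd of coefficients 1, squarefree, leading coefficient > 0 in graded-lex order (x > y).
2*y^2 + x - 2*y - 1

1. Degree: the shape is more complex than any degree-1 curve, so deg p = 2.
2. Checking where it meets the axes: one x-axis crossing is at x = 1.
3. Matching integer coefficients to the picture gives p.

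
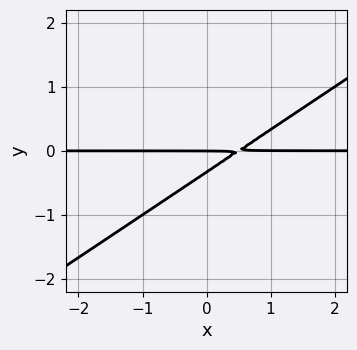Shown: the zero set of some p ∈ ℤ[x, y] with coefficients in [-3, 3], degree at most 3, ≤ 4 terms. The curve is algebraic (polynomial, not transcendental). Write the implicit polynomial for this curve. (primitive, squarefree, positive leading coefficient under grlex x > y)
First, degree: the shape is more complex than any degree-1 curve, so deg p = 2.
Then, reading off the gridlines: every point of the x-axis in the box is on the curve; it meets the y-axis at y = 0 (among the integer gridlines).
Finally, assembling these constraints gives the stated polynomial.

2*x*y - 3*y^2 - y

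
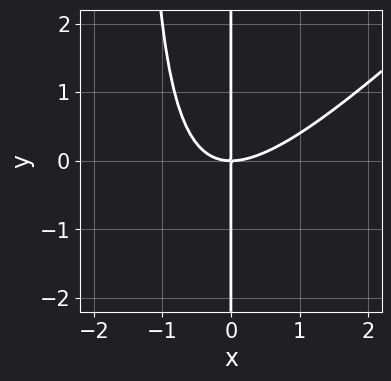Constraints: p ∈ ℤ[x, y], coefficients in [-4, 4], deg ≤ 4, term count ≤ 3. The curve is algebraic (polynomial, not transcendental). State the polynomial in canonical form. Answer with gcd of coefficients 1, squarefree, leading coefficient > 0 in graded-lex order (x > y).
2*x^3 - 2*x^2*y - 3*x*y

1. Degree: no degree-2 curve has this shape, so deg p = 3.
2. Observable constraints: the visible y-axis segment lies entirely on the curve; one x-axis crossing is at x = 0.
3. Fitting integer coefficients to these (and the overall shape) gives p.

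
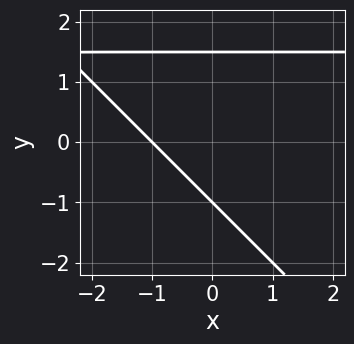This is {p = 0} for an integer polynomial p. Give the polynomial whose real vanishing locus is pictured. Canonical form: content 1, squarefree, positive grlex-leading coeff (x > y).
2*x*y + 2*y^2 - 3*x - y - 3

First, deg p = 2. No degree-1 curve has this shape.
Then, from the axis intercepts and sections: one y-axis crossing is at y = -1; one x-axis crossing is at x = -1.
Finally, solving for integer coefficients yields p as stated.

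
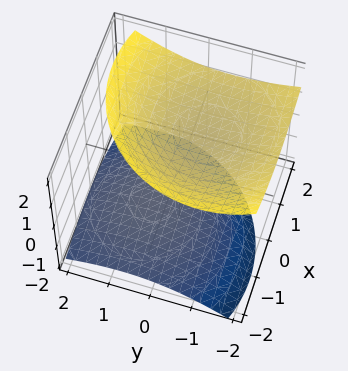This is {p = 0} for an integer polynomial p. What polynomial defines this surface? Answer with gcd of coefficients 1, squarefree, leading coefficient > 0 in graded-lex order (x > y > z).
x^2 - x*z + y^2 + y*z - 2*z^2 + 2

1. The picture has 2 separate pieces.
2. The degree is 2 — no degree-1 surface has this shape.
3. Against the integer gridlines: it misses every integer gridline on the y-axis; the z-axis gridline crossings are at z ∈ {-1, 1}; the surface avoids every integer x-axis point in the box.
4. Fitting integer coefficients to these (and the overall shape) gives p.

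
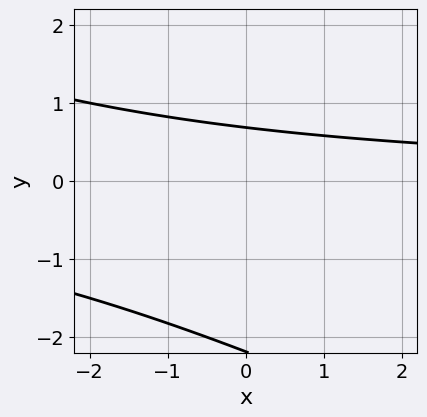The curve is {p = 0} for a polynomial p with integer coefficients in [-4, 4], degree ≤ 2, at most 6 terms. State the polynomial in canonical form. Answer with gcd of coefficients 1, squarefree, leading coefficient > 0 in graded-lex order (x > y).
First, degree: a generic line meets the curve in up to 2 points, so deg p = 2.
Then, checking where it meets the axes: no x-intercept at any integer in the box.
Finally, matching integer coefficients to the picture gives p.

x*y + 2*y^2 + 3*y - 3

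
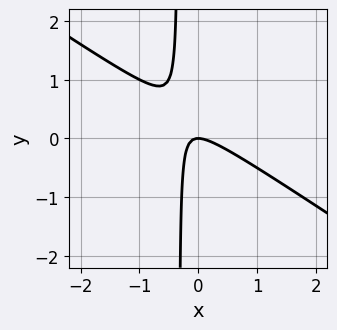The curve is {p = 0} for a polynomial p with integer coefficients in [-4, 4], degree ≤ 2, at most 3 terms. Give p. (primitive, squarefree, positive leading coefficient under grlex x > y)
The degree is 2 — the shape is more complex than any degree-1 curve.
Against the integer gridlines: one x-axis crossing is at x = 0; it crosses the y-axis at the gridline y = 0.
Fitting integer coefficients to these (and the overall shape) gives p.

2*x^2 + 3*x*y + y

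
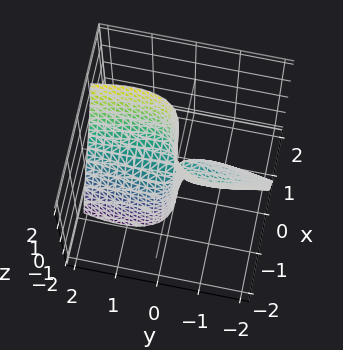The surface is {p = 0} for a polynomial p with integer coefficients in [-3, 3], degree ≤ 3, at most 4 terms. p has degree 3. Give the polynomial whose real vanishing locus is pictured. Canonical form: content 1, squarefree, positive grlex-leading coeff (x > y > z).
3*x^3 + 2*x*y^2 - 2*y*z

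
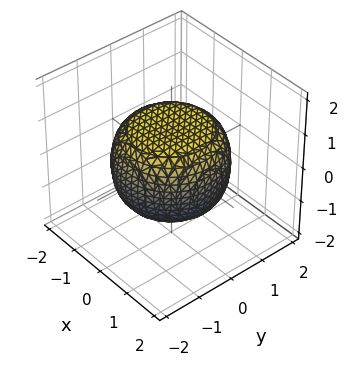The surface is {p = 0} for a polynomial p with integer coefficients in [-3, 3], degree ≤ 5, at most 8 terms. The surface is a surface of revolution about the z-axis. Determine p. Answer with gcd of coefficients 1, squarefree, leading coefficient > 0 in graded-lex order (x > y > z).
x^4 + 2*x^2*y^2 + y^4 - x^2 - y^2 + 2*z^2 - 2

1. Degree: no degree-3 surface has this shape, so deg p = 4.
2. By symmetry, the surface is invariant under rotation about z: p = q(x² + y², z).
3. From the axis intercepts and sections: a circular section at z = -1 has radius exactly 1; the z-axis gridline crossings are at z ∈ {-1, 1}.
4. These observations pin down the coefficients.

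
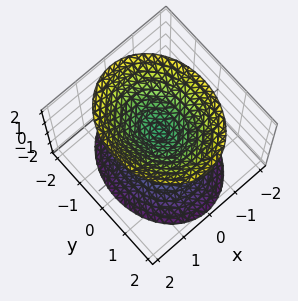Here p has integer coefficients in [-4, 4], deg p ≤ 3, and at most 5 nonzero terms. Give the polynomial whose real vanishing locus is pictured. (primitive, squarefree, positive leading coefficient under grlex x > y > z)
There are 2 components. Treating them together as one polynomial.
deg p = 2. Two sheets facing apart; a quadric.
Symmetries: mirror symmetry z ↦ −z ⇒ only even powers of z; it's symmetric under x → −x, forcing even powers of x; mirror symmetry y ↦ −y ⇒ only even powers of y.
From the visible intercepts: it misses every integer gridline on the y-axis; no x-intercept at any integer in the box.
The integer polynomial consistent with all of this is the stated p.

3*x^2 + 2*y^2 - 2*z^2 + 1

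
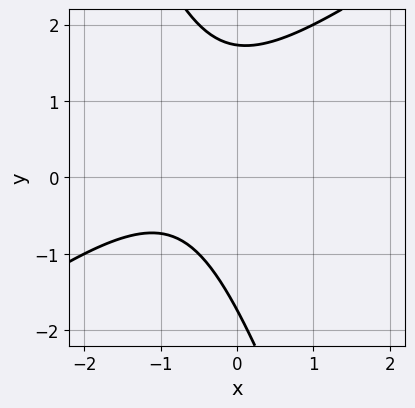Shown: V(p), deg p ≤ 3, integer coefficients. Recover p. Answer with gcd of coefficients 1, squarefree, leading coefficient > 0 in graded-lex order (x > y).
2*x^2 - 2*x*y - y^2 + 3*x + 3

1. Degree: a generic line meets the curve in up to 2 points, so deg p = 2.
2. Against the integer gridlines: no x-intercept at any integer in the box.
3. Fitting integer coefficients to these (and the overall shape) gives p.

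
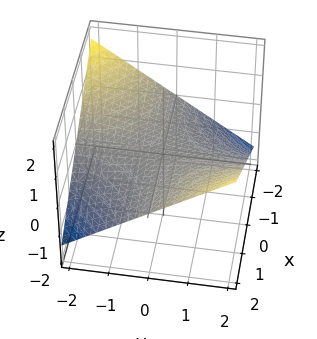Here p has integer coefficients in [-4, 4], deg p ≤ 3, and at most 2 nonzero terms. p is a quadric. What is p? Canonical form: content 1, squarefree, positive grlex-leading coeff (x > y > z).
1. The degree is 2 — a saddle surface; a quadric.
2. Checking where it meets the axes: every point of the y-axis in the box is on the surface; it crosses the z-axis at the gridline z = 0.
3. Assembling these constraints gives the stated polynomial. Check: (1, 0, 0) on the x-axis lies on the surface, and p(1, 0, 0) = 0. ✓

x*y - 3*z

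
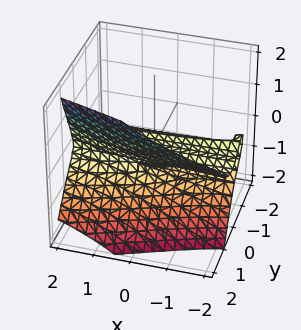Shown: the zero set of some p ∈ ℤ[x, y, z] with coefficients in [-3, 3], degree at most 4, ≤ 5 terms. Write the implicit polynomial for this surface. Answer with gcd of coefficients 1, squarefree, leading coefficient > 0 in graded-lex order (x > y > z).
Degree: the shape is more complex than any degree-2 surface, so deg p = 3.
Observable constraints: the visible x-axis segment lies entirely on the surface; it meets the y-axis at y = 0 (among the integer gridlines); it meets the z-axis at z = 0 (among the integer gridlines).
Solving for integer coefficients yields p as stated.

2*x*y*z + 2*y^3 - 3*z^2 - y - 2*z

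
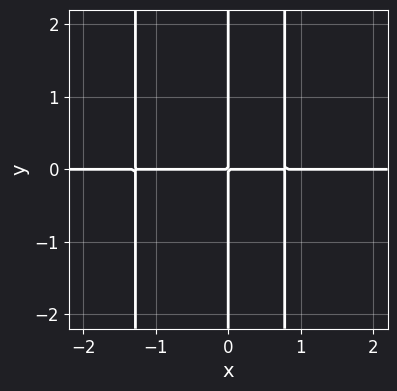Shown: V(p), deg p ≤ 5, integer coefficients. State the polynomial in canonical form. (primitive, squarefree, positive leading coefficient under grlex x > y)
(a) The degree is 4 — the shape is more complex than any degree-3 curve.
(b) From the axis intercepts and sections: the visible y-axis segment lies entirely on the curve; the visible x-axis segment lies entirely on the curve.
(c) Together with the visible shape, these determine p as stated.

2*x^3*y + x^2*y - 2*x*y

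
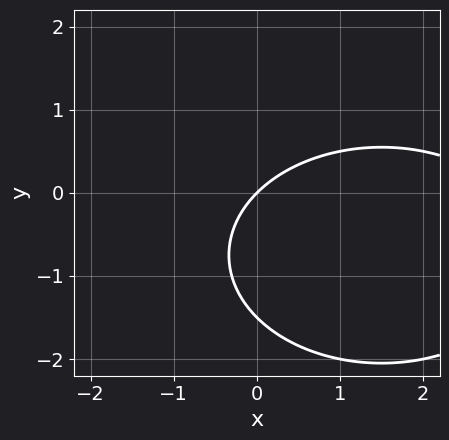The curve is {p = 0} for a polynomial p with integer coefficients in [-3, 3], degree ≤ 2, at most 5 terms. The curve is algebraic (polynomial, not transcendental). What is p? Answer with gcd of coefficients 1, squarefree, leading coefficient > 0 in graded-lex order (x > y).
x^2 + 2*y^2 - 3*x + 3*y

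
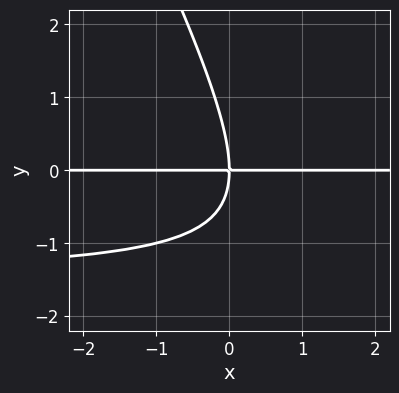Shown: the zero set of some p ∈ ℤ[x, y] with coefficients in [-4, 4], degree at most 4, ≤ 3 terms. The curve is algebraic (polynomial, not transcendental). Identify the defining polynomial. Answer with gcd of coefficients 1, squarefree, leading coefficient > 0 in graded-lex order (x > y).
First, deg p = 3. No degree-2 curve has this shape.
Next, against the integer gridlines: one y-axis crossing is at y = 0; every point of the x-axis in the box is on the curve.
Finally, assembling these constraints gives the stated polynomial.

2*x*y^2 + y^3 + 3*x*y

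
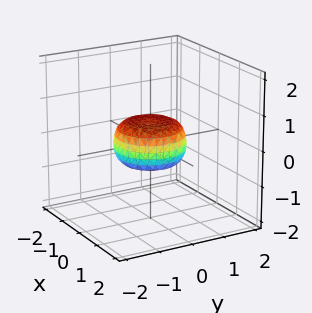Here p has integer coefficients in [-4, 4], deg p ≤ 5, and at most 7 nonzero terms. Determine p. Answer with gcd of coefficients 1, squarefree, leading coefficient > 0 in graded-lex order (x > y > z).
(a) The degree is 4 — the shape is more complex than any degree-3 surface.
(b) Symmetries: the z-axis is an axis of rotation, so x and y enter only as x² + y².
(c) Observable constraints: the x-axis gridline crossings are at x ∈ {-1, 1}; the y-axis gridline crossings are at y ∈ {-1, 1}; a circular section at z = 0 has radius exactly 1.
(d) These observations pin down the coefficients.

2*x^4 + 4*x^2*y^2 + 2*y^4 - x^2 - y^2 + 3*z^2 - 1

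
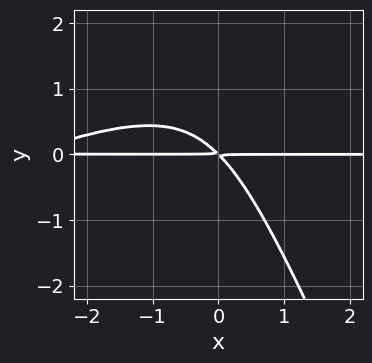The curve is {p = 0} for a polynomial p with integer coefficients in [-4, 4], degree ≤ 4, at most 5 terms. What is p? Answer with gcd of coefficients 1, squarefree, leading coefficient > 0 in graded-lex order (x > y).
x^2*y - 2*x*y^2 - y^3 + 3*x*y + 3*y^2

(a) deg p = 3. The shape is more complex than any degree-2 curve.
(b) From the axis intercepts and sections: every point of the x-axis in the box is on the curve.
(c) Together with the visible shape, these determine p as stated.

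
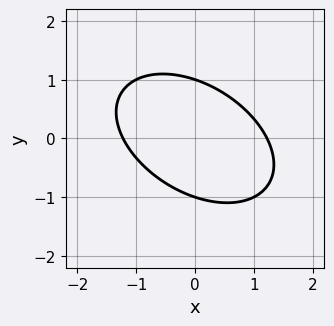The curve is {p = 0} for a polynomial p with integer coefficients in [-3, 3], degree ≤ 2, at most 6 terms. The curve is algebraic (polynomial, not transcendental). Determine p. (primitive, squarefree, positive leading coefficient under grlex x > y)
2*x^2 + 2*x*y + 3*y^2 - 3

(a) Degree: the shape is more complex than any degree-1 curve, so deg p = 2.
(b) Observable constraints: among the integer gridlines, it crosses the y-axis at y ∈ {-1, 1}.
(c) Putting this together gives p.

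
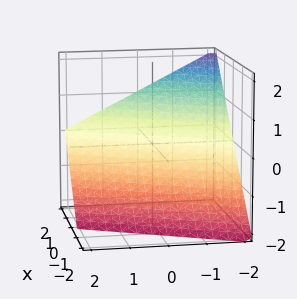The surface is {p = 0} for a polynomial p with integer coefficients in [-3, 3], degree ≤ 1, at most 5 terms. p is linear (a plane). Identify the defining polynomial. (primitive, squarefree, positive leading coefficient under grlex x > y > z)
2*x - y - 2*z - 2

First, deg p = 1. The surface is flat (a plane).
Next, from the axis intercepts and sections: one z-axis crossing is at z = -1; one x-axis crossing is at x = 1; one y-axis crossing is at y = -2.
Finally, assembling these constraints gives the stated polynomial.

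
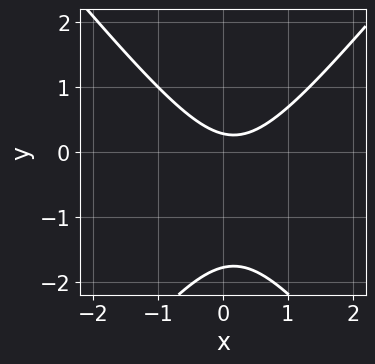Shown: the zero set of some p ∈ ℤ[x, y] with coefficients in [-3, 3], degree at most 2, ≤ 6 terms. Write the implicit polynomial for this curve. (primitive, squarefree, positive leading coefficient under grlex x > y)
1. The degree is 2 — the shape is more complex than any degree-1 curve.
2. From the axis intercepts and sections: no x-intercept at any integer in the box.
3. Fitting integer coefficients to these (and the overall shape) gives p.

3*x^2 - 2*y^2 - x - 3*y + 1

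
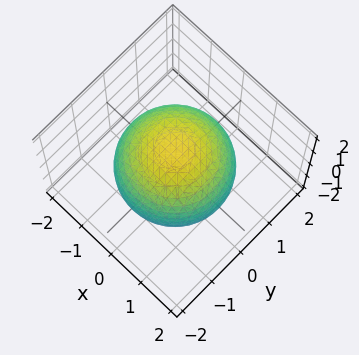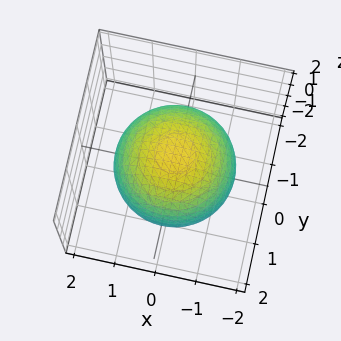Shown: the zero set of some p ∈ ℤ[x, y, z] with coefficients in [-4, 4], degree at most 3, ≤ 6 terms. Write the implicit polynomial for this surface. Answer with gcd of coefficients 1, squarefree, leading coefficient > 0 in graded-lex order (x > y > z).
x^2 + y^2 + z^2 - 2

The degree is 2 — a generic line meets the surface in up to 2 points.
Symmetries: rotational symmetry about the z-axis ⇒ p depends on x, y only through x² + y².
Checking where it meets the axes: a circular section at z = 0 has radius between 1 and 2.
Together with the visible shape, these determine p as stated.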